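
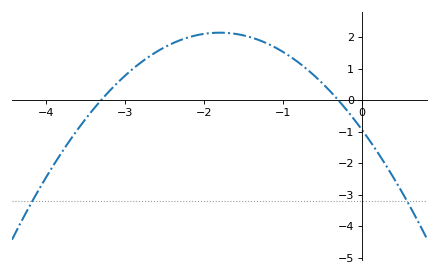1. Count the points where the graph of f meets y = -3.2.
2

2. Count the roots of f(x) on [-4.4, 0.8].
2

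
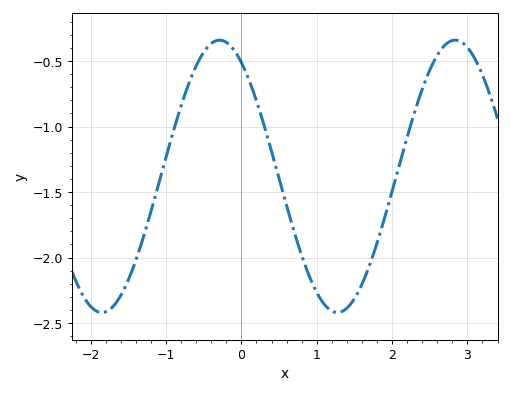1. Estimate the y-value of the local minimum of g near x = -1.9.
-2.4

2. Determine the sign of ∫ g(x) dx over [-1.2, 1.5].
negative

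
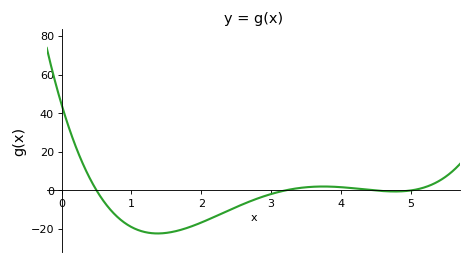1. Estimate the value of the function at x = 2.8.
-4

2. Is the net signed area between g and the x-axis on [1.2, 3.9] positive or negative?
negative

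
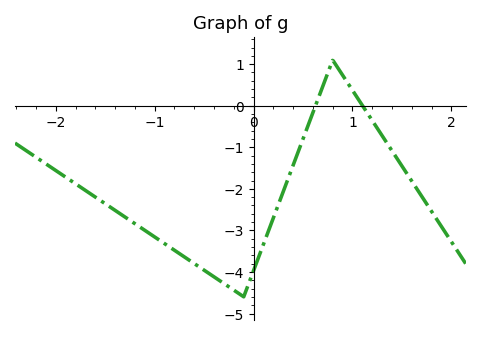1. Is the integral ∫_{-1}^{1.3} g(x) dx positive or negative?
negative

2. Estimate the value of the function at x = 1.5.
-1.4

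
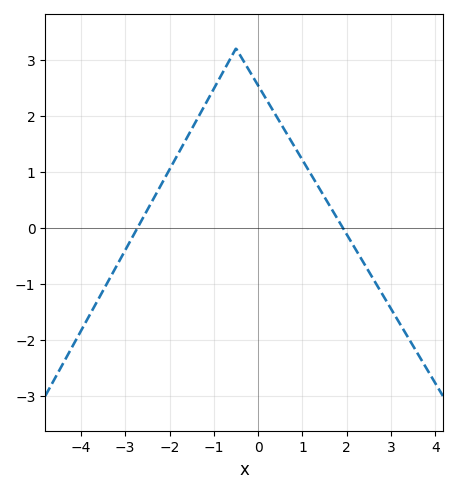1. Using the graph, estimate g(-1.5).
1.76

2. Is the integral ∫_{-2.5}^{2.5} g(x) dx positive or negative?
positive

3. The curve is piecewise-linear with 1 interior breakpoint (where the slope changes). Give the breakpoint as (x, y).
(-0.5, 3.2)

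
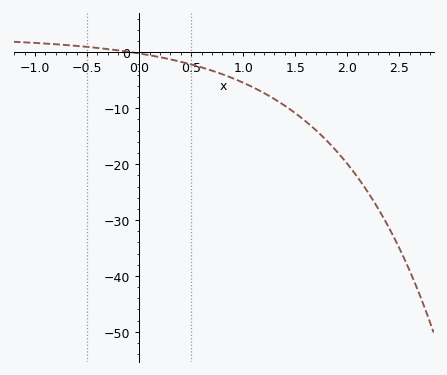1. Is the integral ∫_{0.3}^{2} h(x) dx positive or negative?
negative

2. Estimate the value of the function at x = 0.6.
-3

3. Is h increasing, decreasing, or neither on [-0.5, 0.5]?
decreasing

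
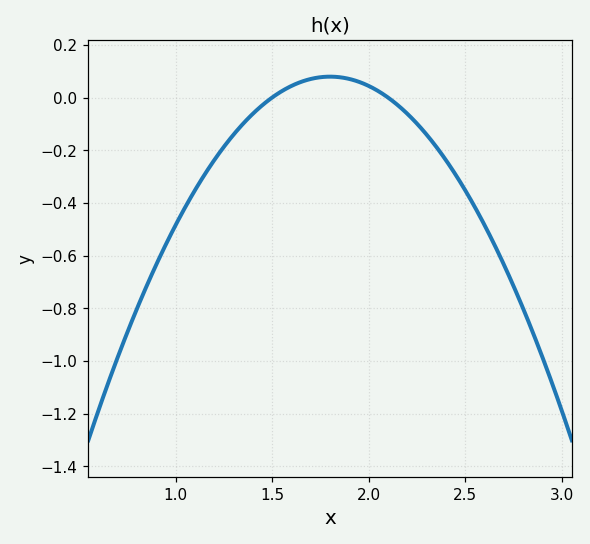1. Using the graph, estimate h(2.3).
-0.141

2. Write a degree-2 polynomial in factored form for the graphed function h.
y = -0.88(x - 1.5)(x - 2.1)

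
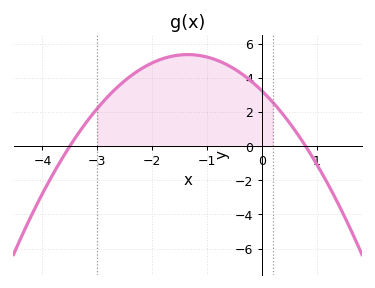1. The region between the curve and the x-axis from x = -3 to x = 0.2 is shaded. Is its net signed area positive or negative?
positive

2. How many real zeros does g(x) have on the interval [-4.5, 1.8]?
2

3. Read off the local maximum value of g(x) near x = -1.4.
5.4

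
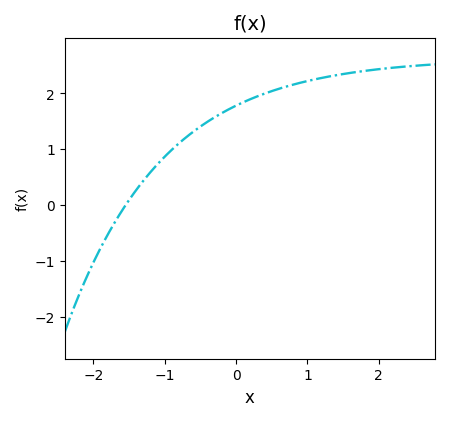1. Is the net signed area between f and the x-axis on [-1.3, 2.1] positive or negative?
positive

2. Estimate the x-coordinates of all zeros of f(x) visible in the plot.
-1.5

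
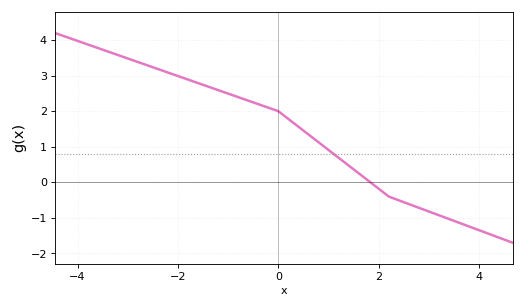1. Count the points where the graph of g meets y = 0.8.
1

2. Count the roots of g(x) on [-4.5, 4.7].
1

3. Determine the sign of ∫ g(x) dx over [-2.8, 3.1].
positive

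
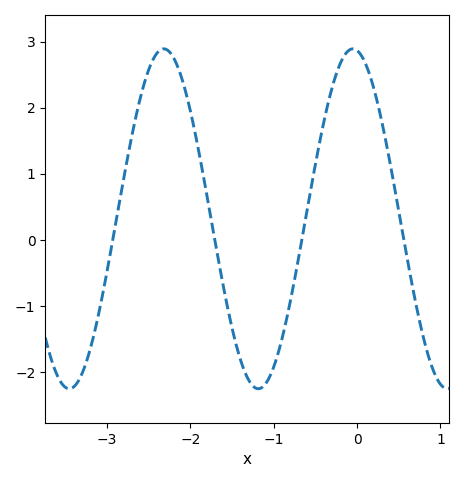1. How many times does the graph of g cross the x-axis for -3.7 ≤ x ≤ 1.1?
4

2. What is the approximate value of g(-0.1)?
2.87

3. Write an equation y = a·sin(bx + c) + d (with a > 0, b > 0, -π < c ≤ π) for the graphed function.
y = 2.57sin(2.77x + 1.71) + 0.32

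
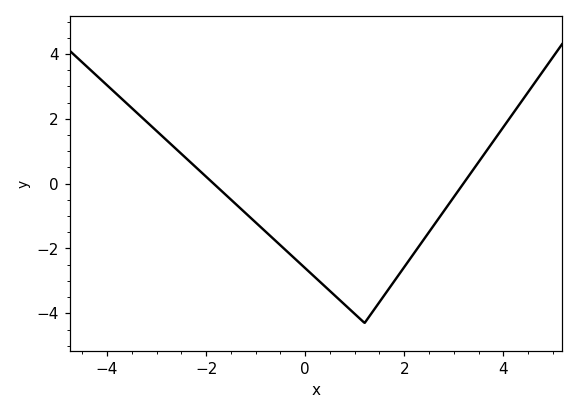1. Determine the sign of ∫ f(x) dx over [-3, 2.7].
negative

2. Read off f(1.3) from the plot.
-4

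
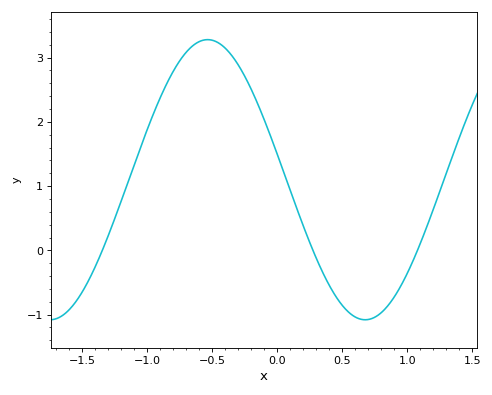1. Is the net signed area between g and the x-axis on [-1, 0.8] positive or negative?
positive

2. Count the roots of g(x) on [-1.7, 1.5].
3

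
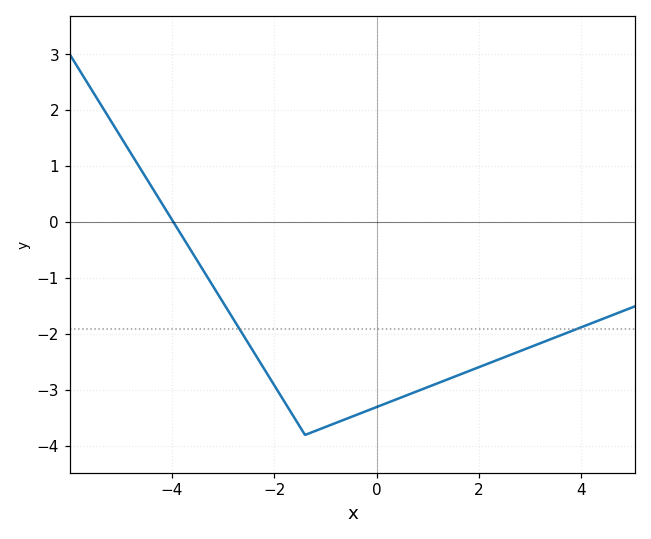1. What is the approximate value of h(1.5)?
-2.77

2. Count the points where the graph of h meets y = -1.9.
2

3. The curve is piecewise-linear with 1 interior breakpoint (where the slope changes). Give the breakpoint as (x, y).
(-1.4, -3.8)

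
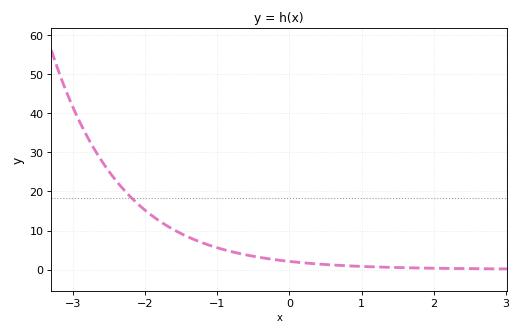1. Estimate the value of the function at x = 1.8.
0.396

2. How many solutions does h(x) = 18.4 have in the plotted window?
1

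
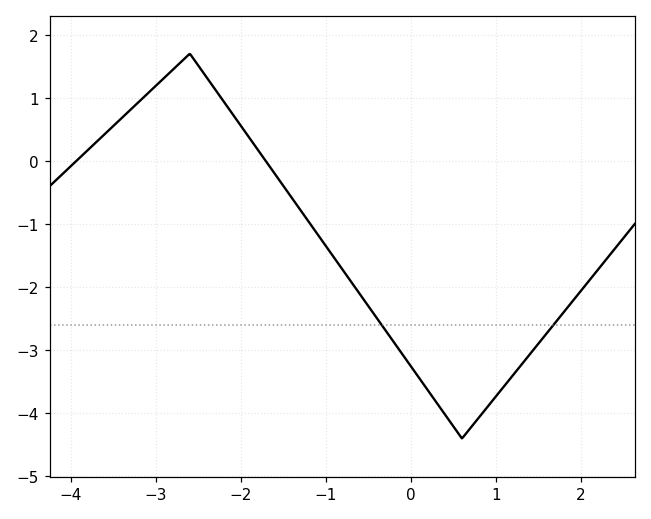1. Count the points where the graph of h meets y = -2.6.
2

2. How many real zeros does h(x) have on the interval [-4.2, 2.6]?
2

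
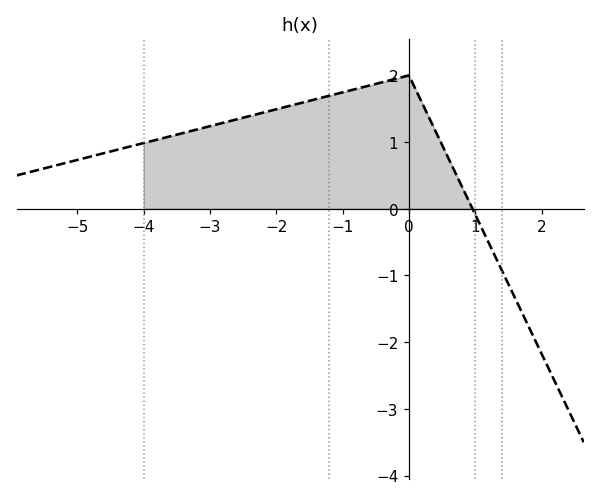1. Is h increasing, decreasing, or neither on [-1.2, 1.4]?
neither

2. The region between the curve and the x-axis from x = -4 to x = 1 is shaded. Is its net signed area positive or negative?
positive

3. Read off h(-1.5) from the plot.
1.62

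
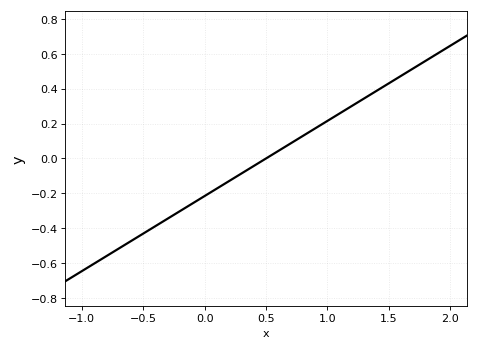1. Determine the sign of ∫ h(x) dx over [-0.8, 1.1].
negative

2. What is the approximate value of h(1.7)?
0.516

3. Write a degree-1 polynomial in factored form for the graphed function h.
y = 0.43(x - 0.5)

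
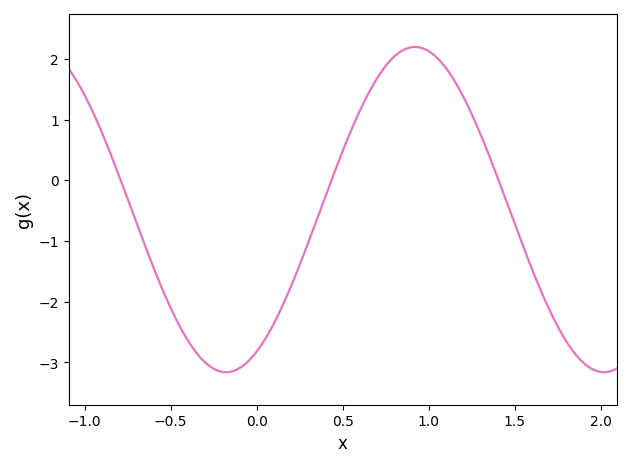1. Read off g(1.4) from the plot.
0.1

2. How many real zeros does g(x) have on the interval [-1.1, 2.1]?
3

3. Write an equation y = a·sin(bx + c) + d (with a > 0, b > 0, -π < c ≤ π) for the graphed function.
y = 2.68sin(2.9x - 1.1) - 0.48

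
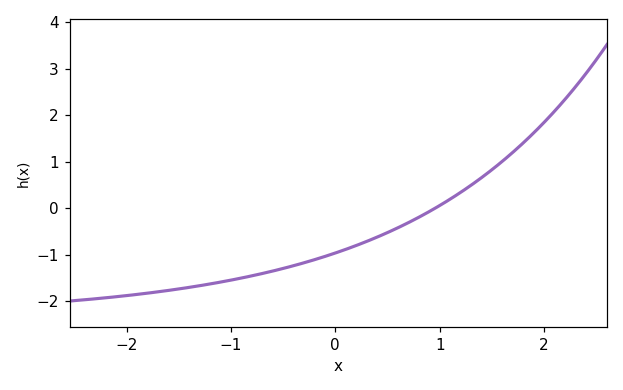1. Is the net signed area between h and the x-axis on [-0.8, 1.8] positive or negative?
negative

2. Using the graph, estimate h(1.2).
0.343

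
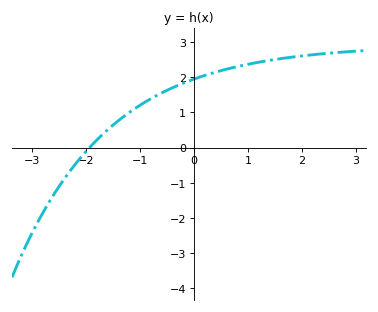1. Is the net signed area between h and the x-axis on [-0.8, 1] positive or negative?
positive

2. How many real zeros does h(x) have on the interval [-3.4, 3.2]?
1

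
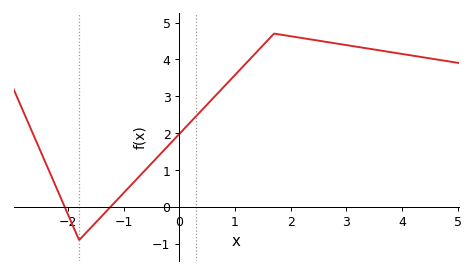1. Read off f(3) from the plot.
4.4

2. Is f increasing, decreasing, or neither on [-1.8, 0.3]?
increasing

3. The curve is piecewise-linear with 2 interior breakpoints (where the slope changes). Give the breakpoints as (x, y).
(-1.8, -0.9); (1.7, 4.7)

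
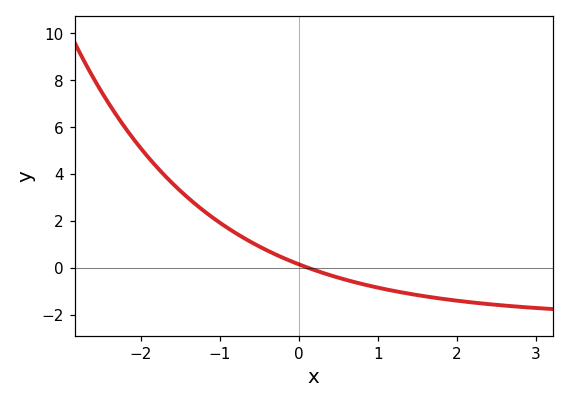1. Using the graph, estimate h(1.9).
-1.36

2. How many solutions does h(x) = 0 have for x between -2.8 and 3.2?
1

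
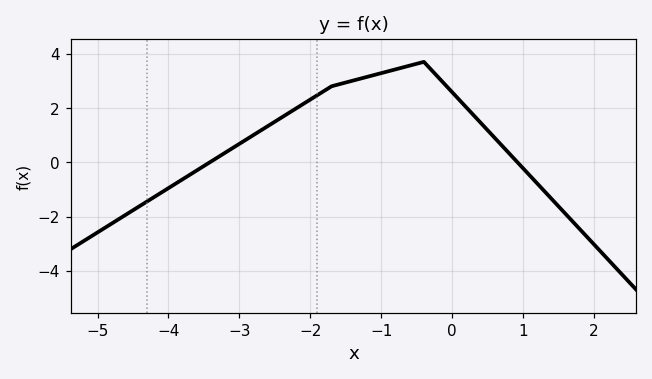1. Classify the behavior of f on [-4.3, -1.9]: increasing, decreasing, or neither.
increasing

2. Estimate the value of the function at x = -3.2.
0.4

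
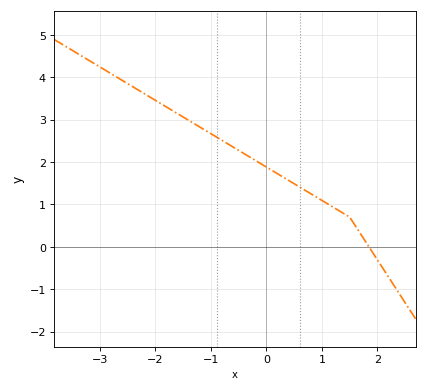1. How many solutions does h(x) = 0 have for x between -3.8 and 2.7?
1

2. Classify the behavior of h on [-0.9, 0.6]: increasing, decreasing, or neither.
decreasing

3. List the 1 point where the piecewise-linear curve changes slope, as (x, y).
(1.5, 0.7)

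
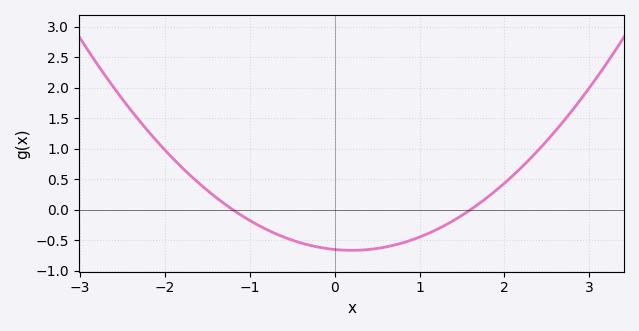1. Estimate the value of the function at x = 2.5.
1.15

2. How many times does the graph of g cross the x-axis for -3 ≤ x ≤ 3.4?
2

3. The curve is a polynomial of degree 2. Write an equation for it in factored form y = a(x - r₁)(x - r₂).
y = 0.34(x + 1.2)(x - 1.6)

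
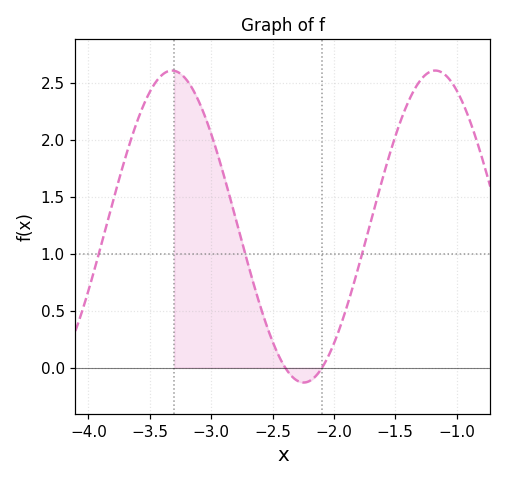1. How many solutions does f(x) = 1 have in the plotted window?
3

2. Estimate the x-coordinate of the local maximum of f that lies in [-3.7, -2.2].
-3.3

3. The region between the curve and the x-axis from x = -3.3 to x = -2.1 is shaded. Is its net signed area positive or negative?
positive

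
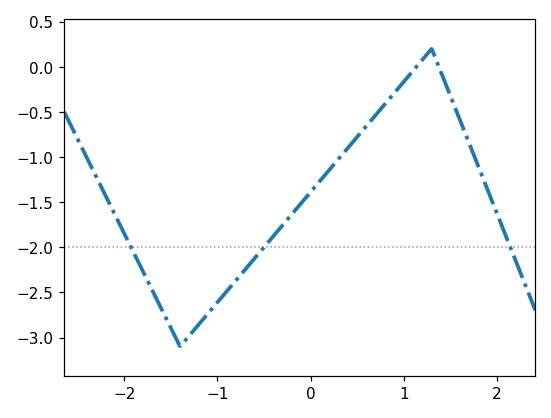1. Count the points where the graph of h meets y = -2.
3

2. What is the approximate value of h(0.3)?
-1.02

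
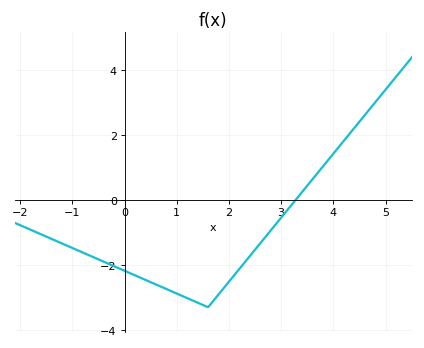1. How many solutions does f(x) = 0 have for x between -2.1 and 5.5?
1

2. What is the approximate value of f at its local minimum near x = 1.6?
-3.2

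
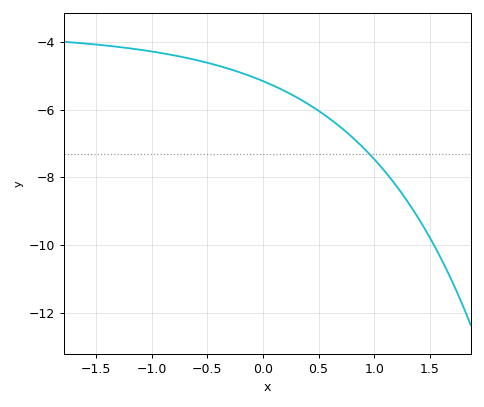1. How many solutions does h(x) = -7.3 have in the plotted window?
1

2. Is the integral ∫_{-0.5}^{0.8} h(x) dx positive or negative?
negative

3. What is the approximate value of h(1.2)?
-8.26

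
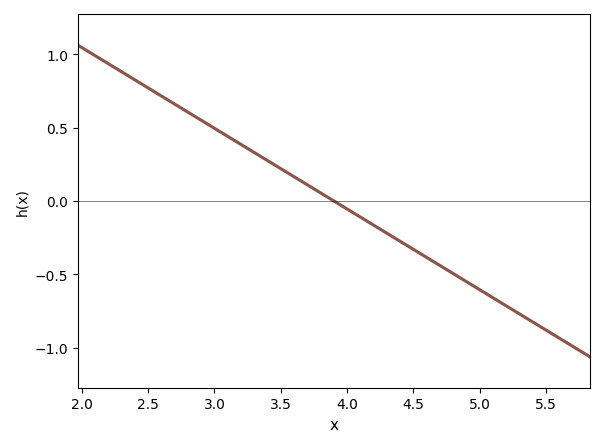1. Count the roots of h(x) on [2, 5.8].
1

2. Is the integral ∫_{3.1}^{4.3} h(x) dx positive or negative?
positive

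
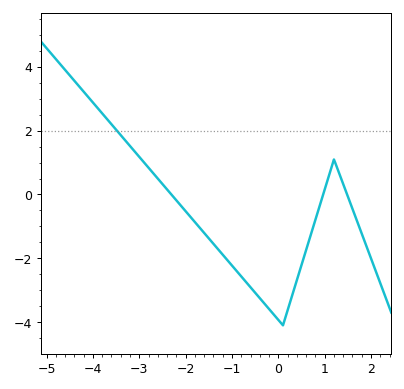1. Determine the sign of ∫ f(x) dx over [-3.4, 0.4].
negative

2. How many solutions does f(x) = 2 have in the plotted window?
1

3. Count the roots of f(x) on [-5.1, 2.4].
3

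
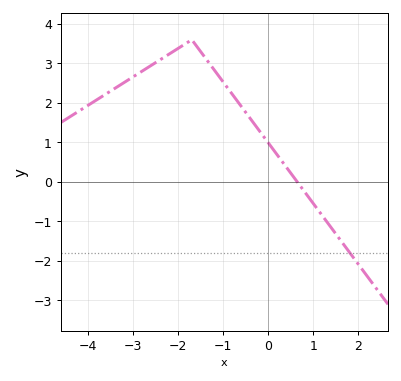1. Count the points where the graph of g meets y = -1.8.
1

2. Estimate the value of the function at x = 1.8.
-1.8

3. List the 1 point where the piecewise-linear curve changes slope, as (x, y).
(-1.7, 3.6)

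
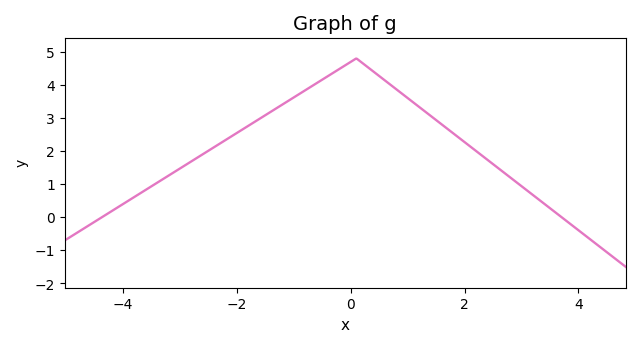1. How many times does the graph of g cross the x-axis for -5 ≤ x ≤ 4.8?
2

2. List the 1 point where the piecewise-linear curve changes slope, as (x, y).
(0.1, 4.8)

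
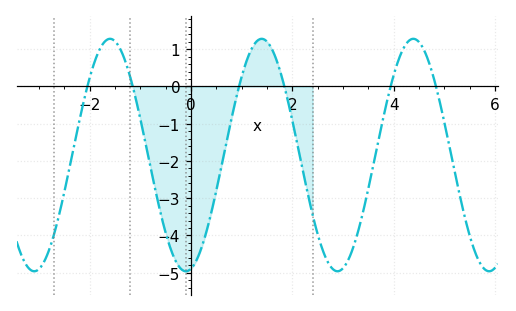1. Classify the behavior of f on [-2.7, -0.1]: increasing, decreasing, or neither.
neither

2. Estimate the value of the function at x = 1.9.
-0.31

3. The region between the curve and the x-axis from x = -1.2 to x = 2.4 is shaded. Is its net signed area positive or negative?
negative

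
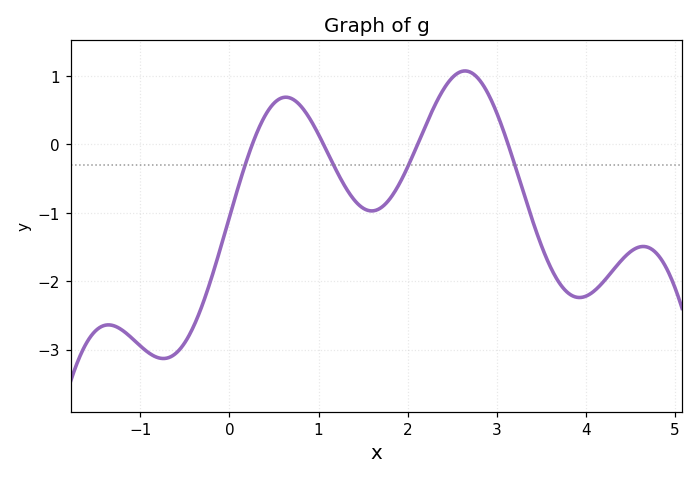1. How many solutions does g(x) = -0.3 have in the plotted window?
4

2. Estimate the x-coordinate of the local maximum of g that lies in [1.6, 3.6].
2.65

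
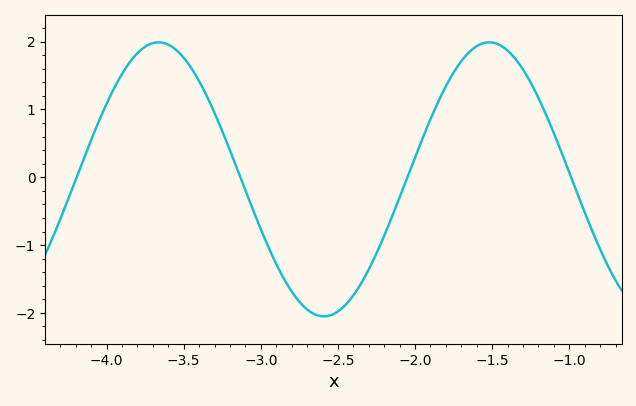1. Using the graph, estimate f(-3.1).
-0.2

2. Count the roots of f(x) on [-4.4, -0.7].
4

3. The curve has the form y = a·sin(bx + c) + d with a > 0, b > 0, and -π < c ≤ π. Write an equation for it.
y = 2.02sin(2.9x - 0.26) - 0.03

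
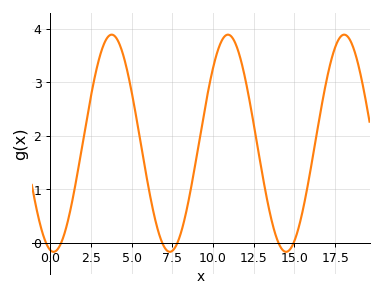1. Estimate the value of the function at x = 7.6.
-0.119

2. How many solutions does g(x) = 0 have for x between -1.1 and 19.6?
6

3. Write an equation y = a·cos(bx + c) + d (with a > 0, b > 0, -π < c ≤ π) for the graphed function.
y = 2.03cos(0.88x + 2.96) + 1.86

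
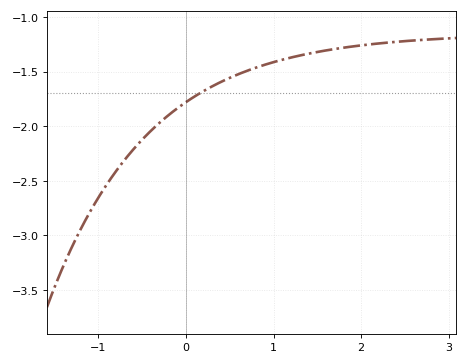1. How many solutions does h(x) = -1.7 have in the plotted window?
1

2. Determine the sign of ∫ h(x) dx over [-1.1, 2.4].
negative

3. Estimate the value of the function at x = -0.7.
-2.3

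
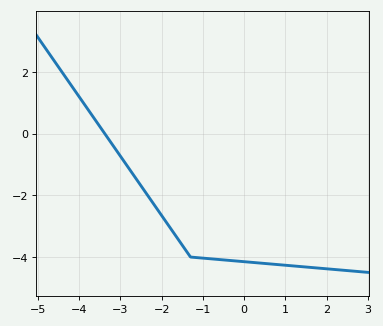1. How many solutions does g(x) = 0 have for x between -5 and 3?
1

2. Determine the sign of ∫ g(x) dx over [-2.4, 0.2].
negative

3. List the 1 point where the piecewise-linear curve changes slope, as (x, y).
(-1.3, -4)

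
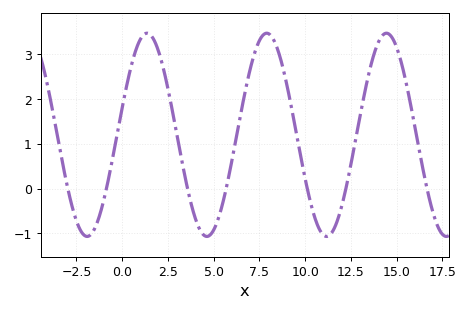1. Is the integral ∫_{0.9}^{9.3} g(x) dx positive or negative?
positive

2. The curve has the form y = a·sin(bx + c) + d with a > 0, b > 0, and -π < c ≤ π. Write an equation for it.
y = 2.27sin(0.96x + 0.272) + 1.2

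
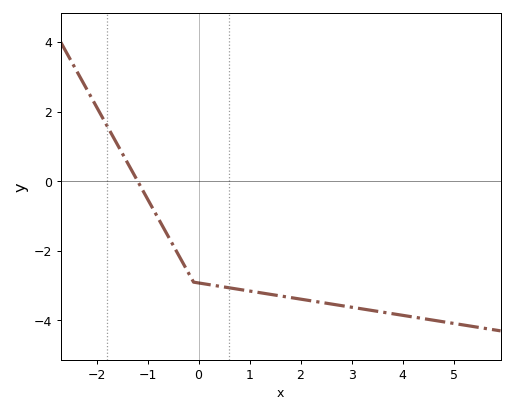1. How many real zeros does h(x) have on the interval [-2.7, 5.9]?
1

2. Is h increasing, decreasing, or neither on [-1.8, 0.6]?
decreasing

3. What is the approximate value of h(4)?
-3.85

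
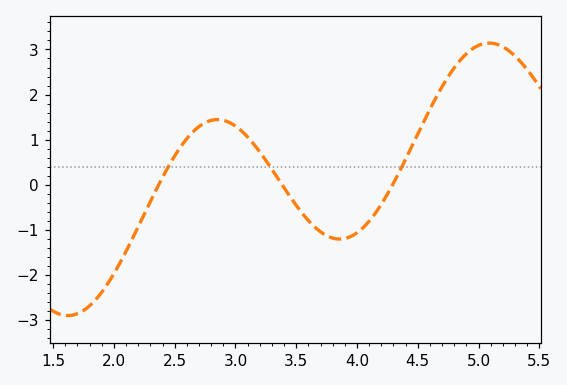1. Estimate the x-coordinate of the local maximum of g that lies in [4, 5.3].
5.1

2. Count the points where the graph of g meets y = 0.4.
3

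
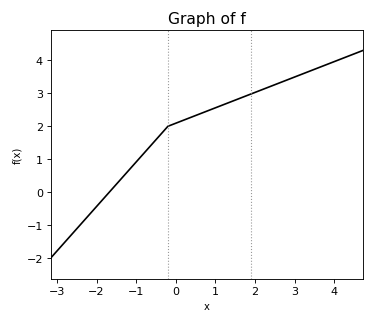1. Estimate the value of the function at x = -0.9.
1.05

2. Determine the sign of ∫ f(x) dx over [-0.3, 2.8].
positive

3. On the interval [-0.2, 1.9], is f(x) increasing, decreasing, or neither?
increasing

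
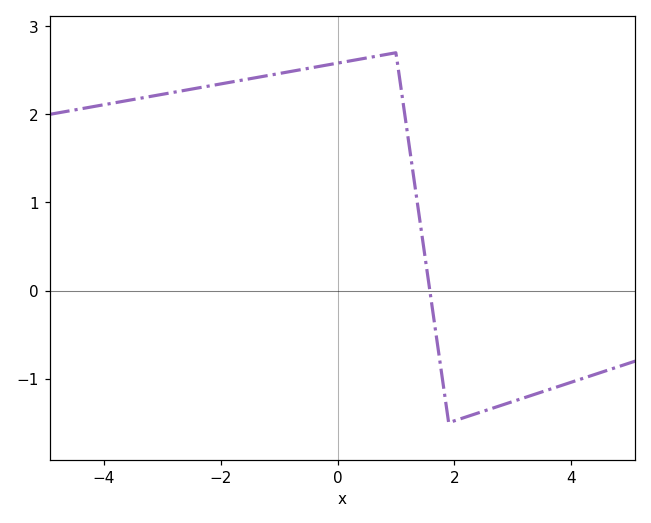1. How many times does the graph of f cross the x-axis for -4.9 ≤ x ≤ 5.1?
1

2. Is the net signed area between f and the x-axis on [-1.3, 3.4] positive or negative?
positive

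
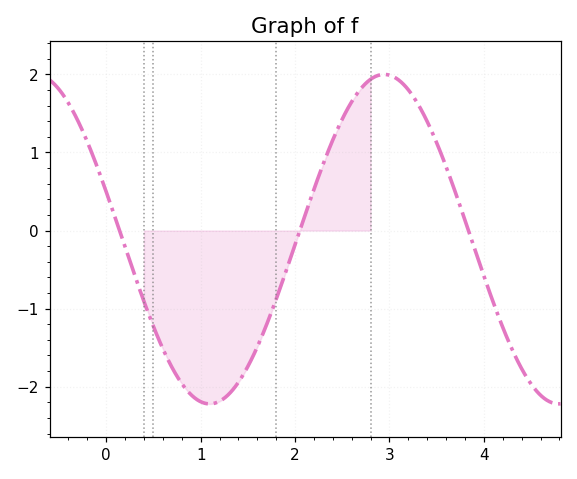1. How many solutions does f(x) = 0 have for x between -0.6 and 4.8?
3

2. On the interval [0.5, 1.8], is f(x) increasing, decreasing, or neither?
neither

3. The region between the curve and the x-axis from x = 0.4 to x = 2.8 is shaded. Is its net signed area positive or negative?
negative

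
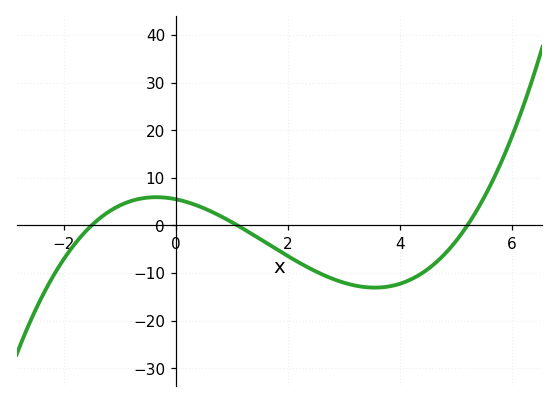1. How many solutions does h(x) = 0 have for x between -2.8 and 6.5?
3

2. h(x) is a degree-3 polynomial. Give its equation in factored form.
y = 0.64(x + 1.5)(x - 1.1)(x - 5.2)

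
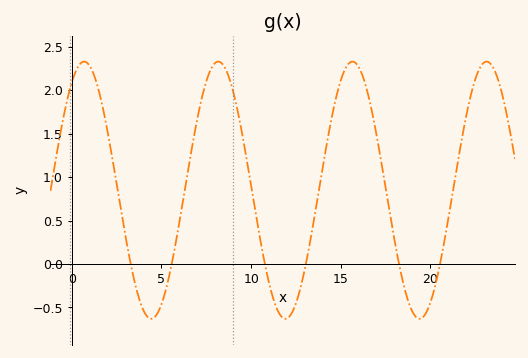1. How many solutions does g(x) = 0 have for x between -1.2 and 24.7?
6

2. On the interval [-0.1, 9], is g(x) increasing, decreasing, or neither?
neither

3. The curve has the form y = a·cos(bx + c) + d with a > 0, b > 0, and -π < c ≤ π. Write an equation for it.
y = 1.48cos(0.84x - 0.58) + 0.85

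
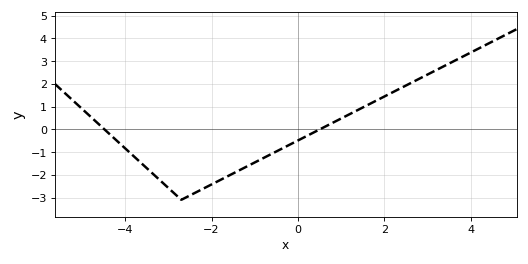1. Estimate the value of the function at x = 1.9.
1.34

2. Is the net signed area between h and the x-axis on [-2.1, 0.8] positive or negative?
negative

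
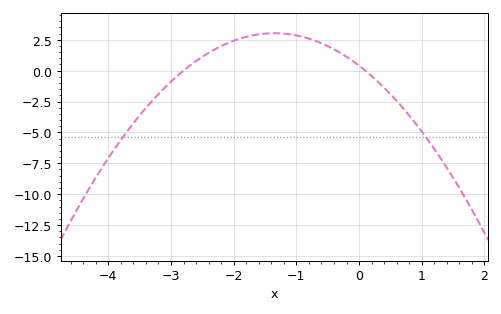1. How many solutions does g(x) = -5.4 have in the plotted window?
2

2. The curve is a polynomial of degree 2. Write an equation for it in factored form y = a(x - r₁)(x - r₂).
y = -1.44(x + 2.8)(x - 0.1)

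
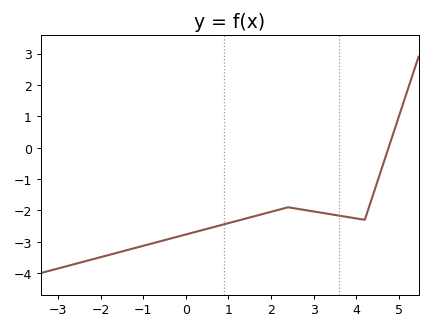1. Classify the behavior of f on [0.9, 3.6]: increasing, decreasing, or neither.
neither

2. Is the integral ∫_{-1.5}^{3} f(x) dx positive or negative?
negative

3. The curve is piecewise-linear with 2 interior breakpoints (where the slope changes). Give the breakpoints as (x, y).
(2.4, -1.9); (4.2, -2.3)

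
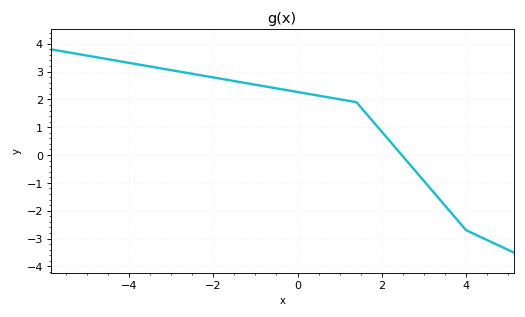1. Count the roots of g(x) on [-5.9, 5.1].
1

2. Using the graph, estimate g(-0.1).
2.3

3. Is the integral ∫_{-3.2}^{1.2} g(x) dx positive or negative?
positive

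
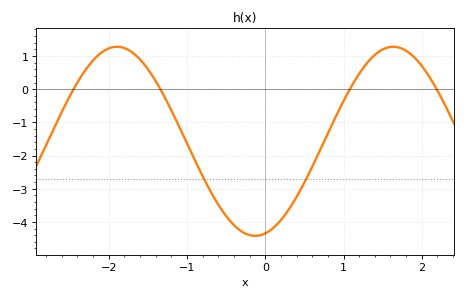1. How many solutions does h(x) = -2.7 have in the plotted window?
2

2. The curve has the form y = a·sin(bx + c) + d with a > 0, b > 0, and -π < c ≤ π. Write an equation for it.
y = 2.85sin(1.8x - 1.3) - 1.57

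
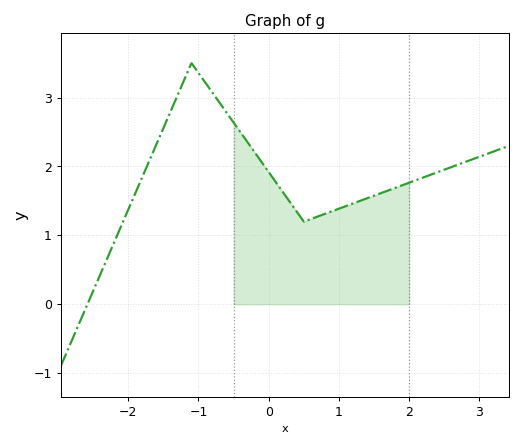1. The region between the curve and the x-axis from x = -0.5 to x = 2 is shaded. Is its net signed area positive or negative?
positive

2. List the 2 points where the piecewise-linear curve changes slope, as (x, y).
(-1.1, 3.5); (0.5, 1.2)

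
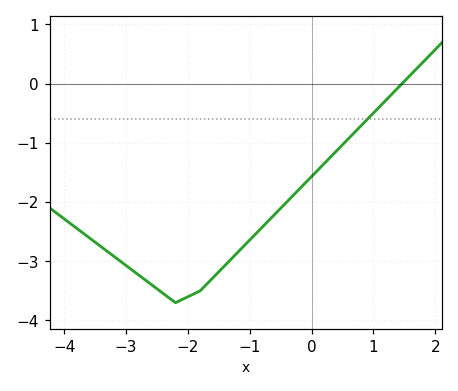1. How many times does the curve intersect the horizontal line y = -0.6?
1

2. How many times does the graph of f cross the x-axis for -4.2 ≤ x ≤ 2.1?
1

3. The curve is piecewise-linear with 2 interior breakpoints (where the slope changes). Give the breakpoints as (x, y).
(-2.2, -3.7); (-1.8, -3.5)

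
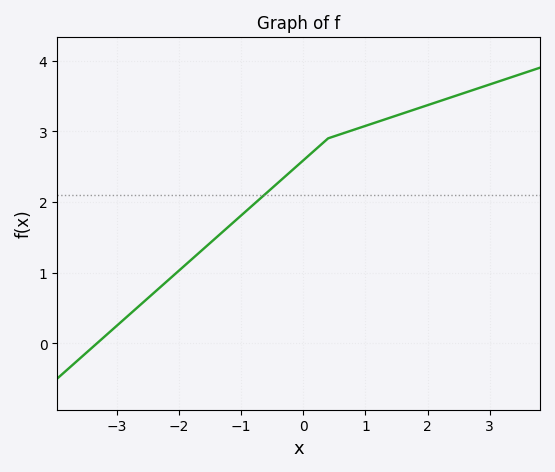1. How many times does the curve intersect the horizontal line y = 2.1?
1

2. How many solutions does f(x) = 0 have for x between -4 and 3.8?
1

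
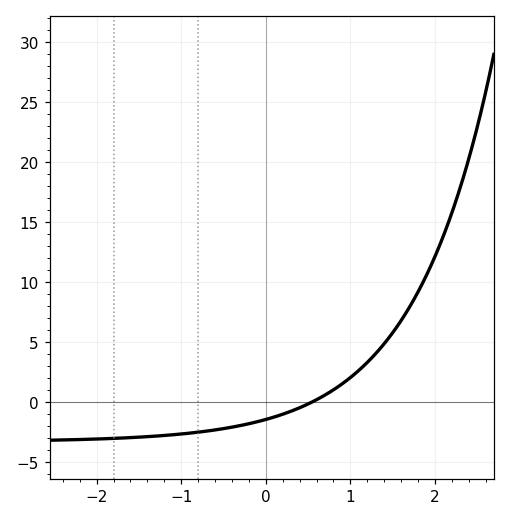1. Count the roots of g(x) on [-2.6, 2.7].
1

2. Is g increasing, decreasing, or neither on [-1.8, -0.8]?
increasing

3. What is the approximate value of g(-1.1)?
-2.5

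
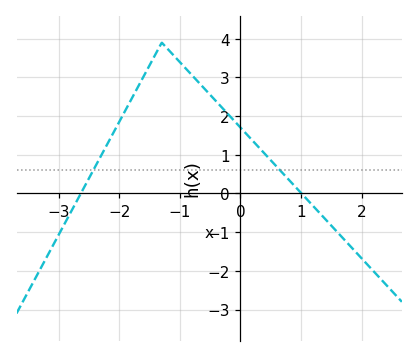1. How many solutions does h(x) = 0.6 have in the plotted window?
2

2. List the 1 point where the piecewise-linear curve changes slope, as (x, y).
(-1.3, 3.9)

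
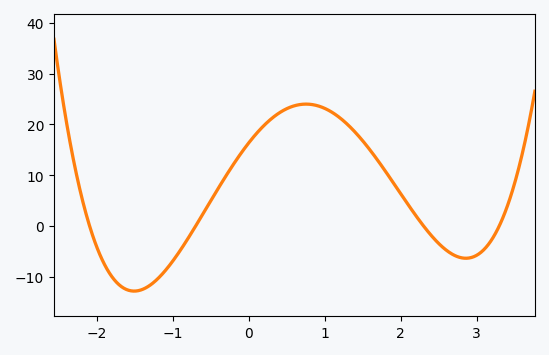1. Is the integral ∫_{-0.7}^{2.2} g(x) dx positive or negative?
positive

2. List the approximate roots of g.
-2.1, -0.7, 2.3, 3.3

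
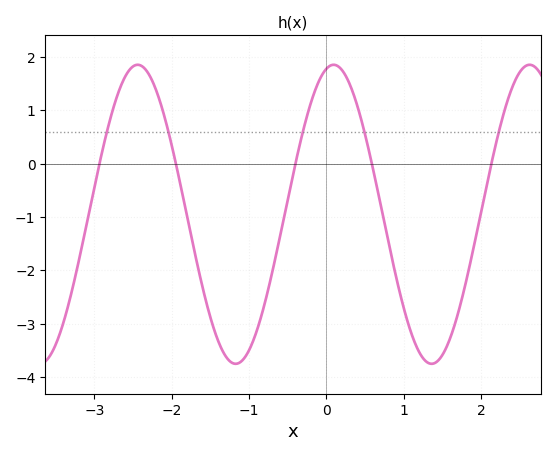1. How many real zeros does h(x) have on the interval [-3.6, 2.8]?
5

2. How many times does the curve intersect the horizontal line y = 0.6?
5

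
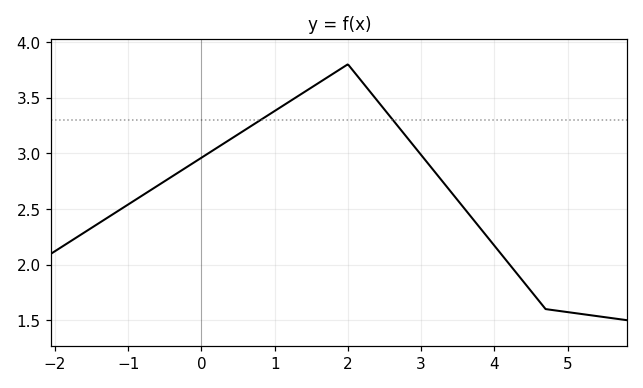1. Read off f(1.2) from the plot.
3.46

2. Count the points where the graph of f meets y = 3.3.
2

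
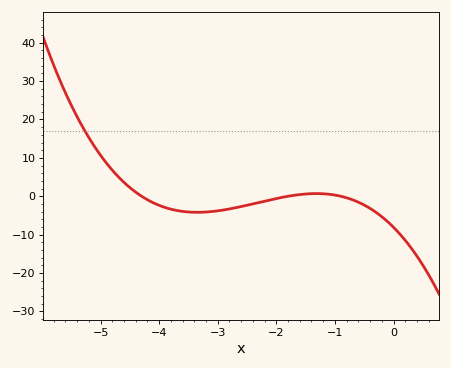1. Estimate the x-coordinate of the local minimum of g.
-3.35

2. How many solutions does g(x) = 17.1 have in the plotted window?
1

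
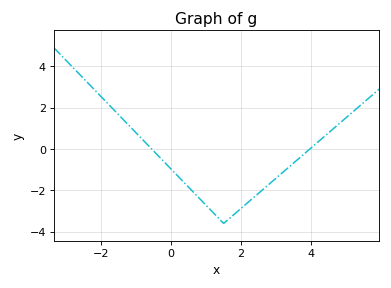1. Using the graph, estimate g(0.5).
-1.8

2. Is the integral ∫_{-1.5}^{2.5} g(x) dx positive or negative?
negative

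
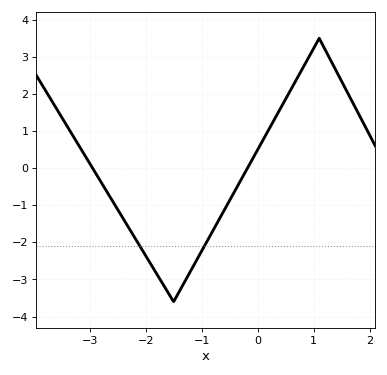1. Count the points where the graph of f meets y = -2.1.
2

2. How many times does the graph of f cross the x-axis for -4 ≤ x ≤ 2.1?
2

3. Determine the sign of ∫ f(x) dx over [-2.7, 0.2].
negative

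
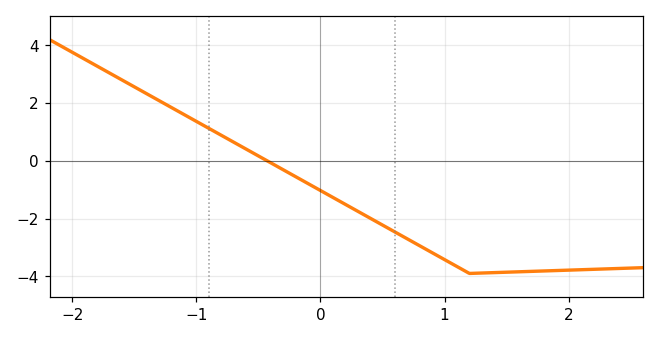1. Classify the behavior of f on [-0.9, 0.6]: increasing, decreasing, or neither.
decreasing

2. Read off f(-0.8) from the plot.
0.8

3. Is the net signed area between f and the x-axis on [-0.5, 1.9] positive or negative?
negative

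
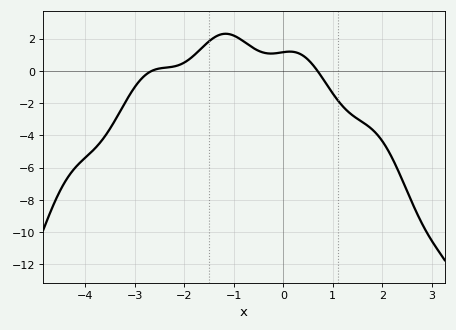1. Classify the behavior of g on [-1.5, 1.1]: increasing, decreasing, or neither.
neither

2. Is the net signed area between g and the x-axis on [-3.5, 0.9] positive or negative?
positive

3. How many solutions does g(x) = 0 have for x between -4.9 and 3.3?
2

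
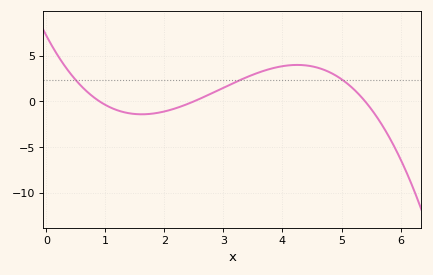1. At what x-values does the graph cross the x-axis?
0.9, 2.5, 5.4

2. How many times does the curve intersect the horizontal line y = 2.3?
3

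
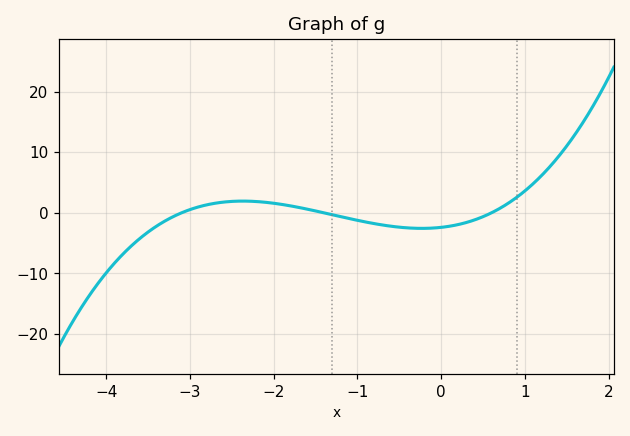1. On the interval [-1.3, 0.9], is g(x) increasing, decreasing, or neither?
neither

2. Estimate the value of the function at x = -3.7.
-5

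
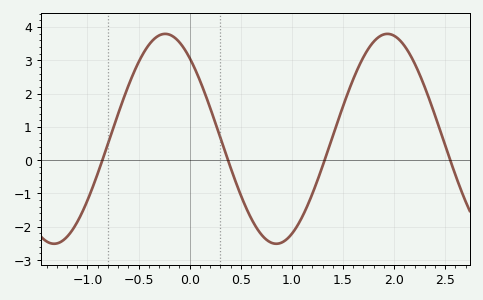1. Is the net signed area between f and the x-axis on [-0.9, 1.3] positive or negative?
positive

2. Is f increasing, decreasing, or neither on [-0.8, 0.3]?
neither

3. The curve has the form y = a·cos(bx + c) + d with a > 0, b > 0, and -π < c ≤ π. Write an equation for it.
y = 3.15cos(2.9x + 0.69) + 0.64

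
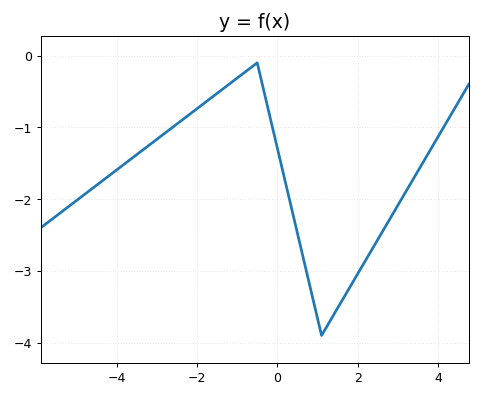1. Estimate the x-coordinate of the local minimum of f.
1.1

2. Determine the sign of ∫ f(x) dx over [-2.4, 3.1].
negative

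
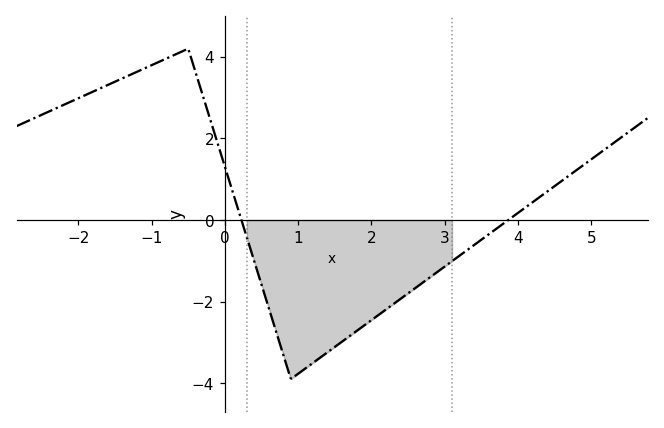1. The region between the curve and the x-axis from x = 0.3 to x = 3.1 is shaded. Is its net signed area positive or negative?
negative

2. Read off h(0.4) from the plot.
-1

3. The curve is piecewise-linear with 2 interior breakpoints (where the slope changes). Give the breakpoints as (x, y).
(-0.5, 4.2); (0.9, -3.9)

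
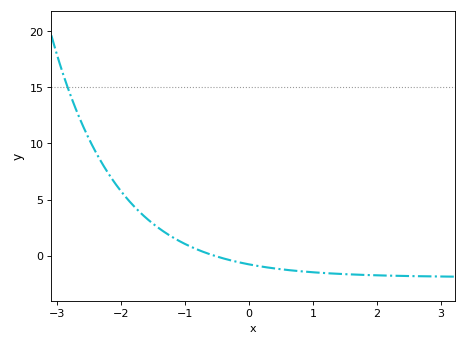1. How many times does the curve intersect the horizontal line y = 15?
1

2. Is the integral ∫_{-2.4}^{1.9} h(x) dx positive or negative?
positive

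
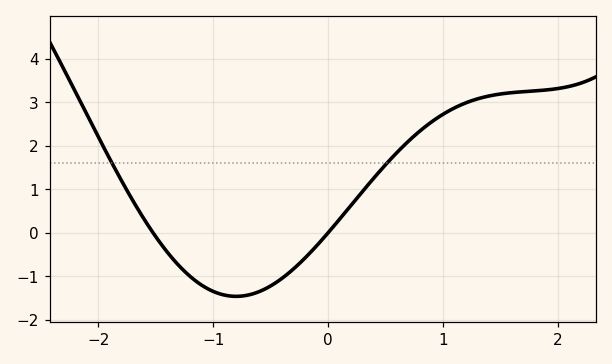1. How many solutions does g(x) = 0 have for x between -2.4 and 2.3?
2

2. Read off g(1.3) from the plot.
3.08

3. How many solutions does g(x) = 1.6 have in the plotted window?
2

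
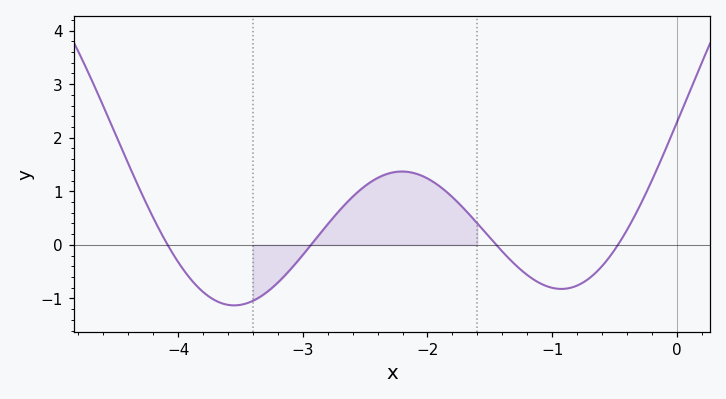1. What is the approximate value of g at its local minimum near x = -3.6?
-1.1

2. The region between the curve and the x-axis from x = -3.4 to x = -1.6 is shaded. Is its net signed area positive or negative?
positive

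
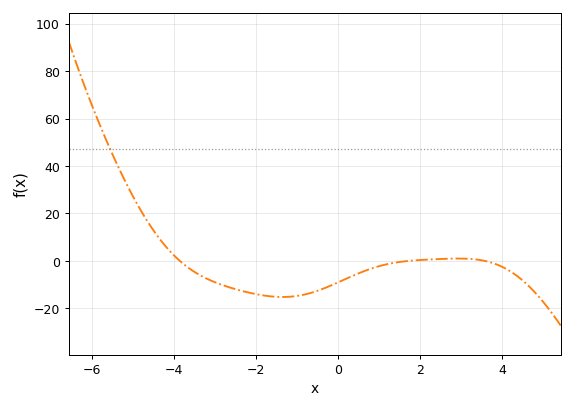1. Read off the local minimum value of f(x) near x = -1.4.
-15.2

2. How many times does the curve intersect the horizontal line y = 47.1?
1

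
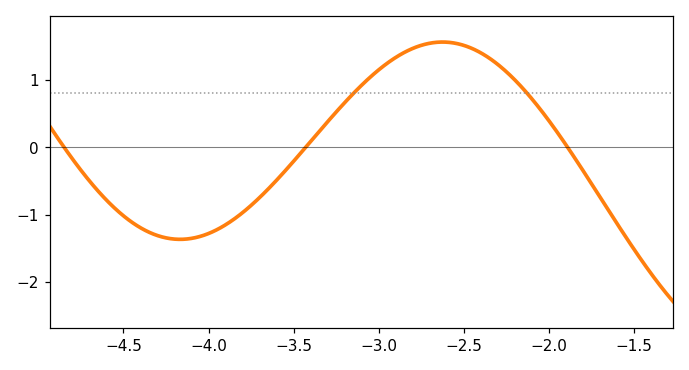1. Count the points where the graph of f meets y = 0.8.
2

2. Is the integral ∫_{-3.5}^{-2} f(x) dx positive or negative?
positive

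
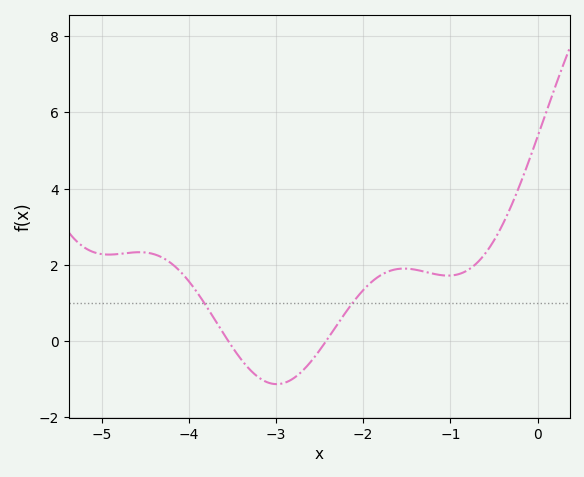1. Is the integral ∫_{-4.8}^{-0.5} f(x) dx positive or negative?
positive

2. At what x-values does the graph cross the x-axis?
-3.55, -2.42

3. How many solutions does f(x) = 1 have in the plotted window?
2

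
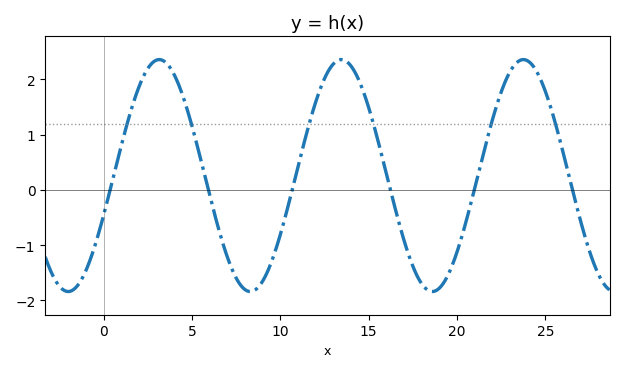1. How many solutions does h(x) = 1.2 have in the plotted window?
6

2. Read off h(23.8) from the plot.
2.36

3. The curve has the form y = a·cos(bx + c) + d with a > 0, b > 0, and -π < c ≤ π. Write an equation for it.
y = 2.1cos(0.61x - 1.92) + 0.26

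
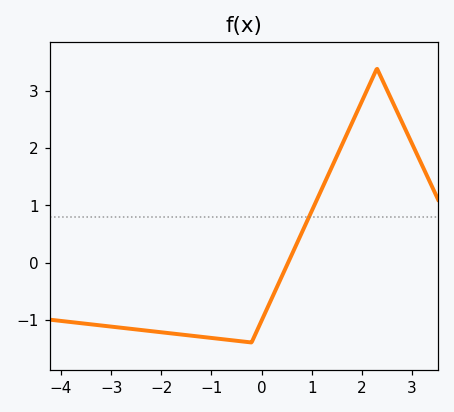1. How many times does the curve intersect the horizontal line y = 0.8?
1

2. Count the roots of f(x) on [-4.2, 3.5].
1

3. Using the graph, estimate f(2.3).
3.4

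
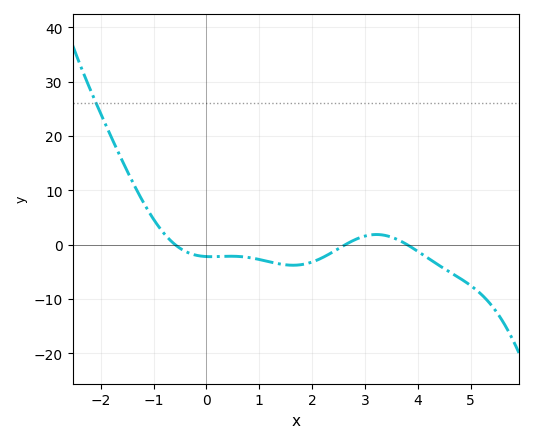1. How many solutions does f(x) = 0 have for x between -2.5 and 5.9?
3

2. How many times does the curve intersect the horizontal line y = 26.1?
1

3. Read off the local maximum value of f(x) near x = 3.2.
2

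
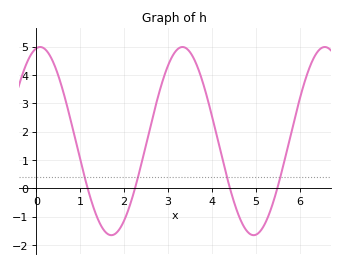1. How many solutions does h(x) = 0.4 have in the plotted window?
4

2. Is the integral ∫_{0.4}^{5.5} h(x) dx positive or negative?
positive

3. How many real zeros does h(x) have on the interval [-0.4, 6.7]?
4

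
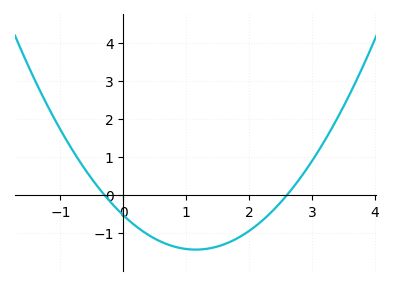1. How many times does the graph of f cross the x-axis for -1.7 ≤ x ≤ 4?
2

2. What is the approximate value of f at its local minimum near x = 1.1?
-1.4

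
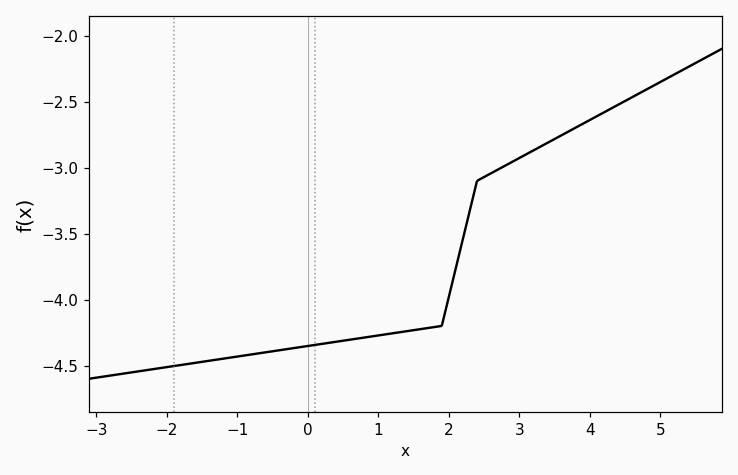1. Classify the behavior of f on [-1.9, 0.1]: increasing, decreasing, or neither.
increasing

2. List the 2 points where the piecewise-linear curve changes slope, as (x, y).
(1.9, -4.2); (2.4, -3.1)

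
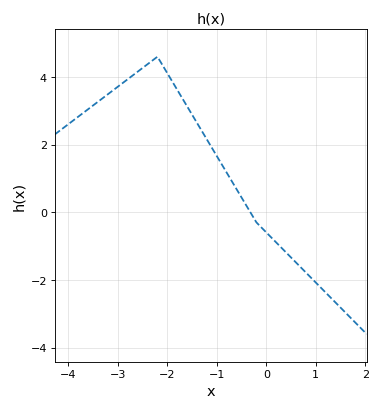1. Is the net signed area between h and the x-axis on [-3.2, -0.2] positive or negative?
positive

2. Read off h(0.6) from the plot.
-1.49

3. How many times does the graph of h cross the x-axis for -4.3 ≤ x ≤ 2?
1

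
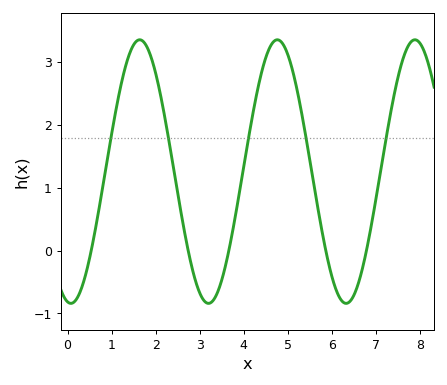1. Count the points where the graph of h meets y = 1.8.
5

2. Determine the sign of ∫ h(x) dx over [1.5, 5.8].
positive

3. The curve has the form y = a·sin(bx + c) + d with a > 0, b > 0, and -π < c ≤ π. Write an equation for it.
y = 2.1sin(2.01x - 1.72) + 1.26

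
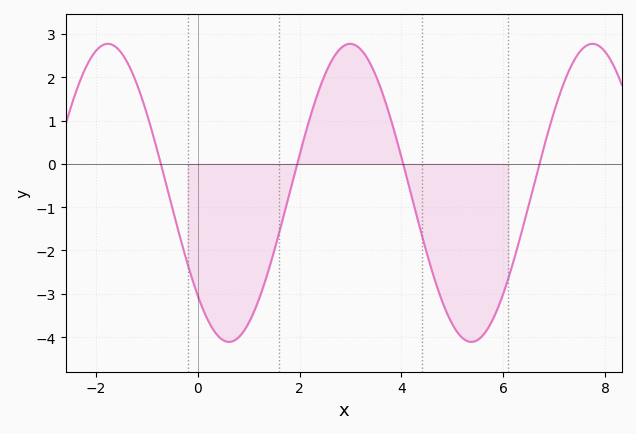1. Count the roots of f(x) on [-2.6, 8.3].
4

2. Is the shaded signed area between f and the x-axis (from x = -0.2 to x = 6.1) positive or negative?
negative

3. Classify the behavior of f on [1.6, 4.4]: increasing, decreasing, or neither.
neither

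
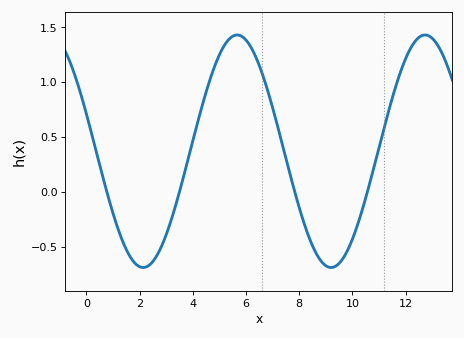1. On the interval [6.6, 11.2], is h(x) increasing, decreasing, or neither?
neither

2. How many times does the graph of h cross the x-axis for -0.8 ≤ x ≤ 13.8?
4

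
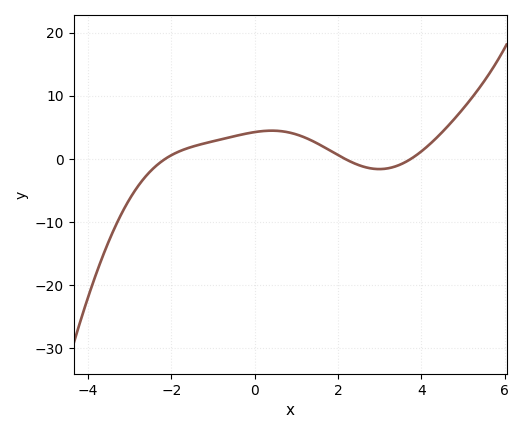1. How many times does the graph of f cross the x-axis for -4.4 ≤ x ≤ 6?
3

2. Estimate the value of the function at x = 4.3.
3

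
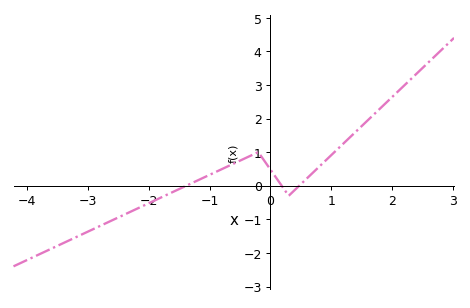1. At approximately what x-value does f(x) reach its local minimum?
0.3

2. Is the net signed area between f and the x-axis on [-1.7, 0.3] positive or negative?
positive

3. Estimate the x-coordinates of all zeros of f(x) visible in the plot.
-1.4, 0.2, 0.5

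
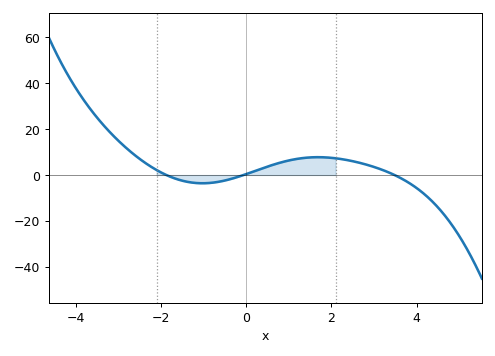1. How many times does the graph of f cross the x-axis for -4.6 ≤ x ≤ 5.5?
3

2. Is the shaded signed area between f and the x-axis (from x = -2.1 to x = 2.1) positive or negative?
positive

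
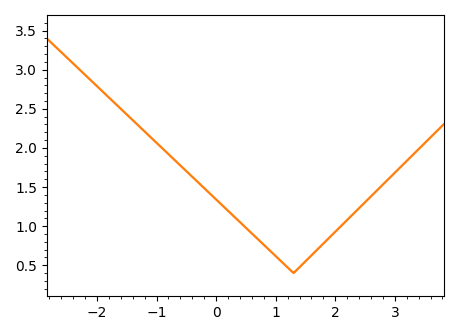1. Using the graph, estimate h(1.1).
0.55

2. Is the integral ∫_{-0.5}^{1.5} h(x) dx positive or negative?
positive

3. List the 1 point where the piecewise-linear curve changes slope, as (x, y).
(1.3, 0.4)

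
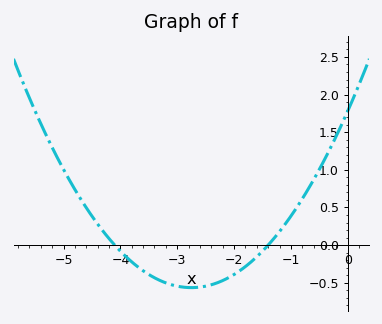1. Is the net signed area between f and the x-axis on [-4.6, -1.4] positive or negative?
negative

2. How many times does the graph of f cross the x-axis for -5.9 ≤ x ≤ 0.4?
2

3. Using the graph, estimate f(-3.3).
-0.45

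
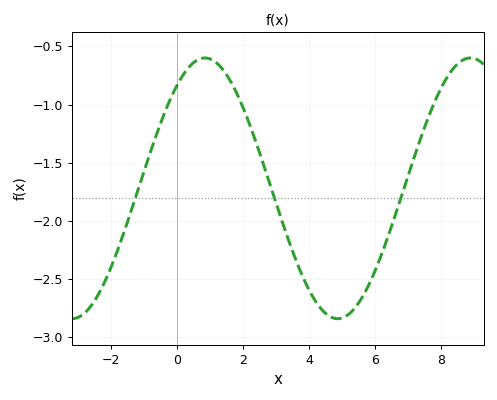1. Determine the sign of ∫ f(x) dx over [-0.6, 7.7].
negative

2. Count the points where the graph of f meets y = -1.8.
3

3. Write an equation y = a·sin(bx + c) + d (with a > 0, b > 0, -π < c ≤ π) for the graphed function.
y = 1.12sin(0.78x + 0.91) - 1.72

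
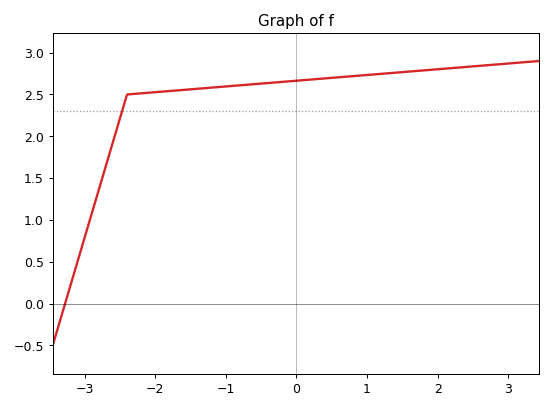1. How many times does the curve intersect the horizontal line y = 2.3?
1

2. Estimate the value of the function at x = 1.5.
2.77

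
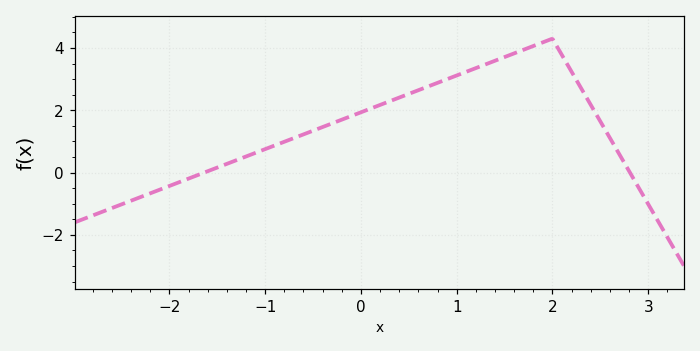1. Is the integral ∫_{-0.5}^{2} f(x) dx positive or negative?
positive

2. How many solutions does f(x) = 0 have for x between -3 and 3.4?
2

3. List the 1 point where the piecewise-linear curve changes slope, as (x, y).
(2, 4.3)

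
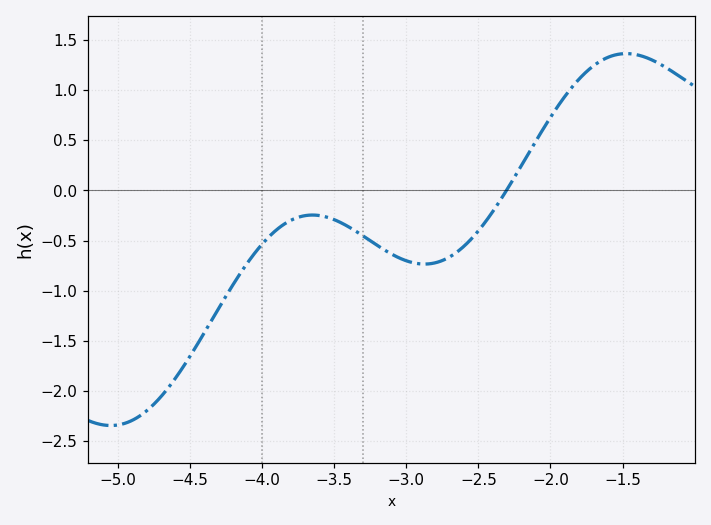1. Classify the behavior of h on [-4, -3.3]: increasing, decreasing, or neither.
neither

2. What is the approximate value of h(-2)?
0.729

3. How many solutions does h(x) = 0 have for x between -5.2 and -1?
1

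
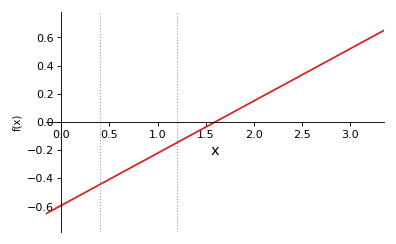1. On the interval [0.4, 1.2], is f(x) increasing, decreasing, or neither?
increasing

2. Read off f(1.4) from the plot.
-0.08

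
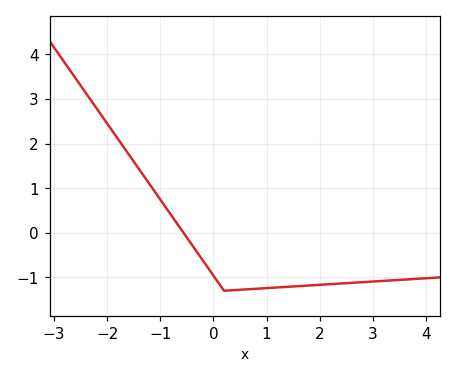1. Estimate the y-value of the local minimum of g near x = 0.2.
-1.3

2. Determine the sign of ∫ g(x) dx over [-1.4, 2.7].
negative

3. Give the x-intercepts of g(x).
-0.6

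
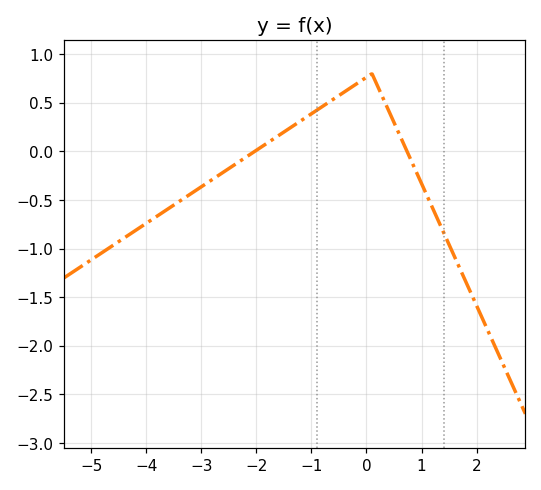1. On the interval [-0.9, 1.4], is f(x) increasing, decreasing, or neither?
neither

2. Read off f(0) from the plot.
0.762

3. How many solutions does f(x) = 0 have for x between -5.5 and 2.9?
2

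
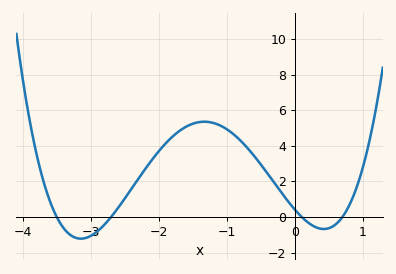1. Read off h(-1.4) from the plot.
5.4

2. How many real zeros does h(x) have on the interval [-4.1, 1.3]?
4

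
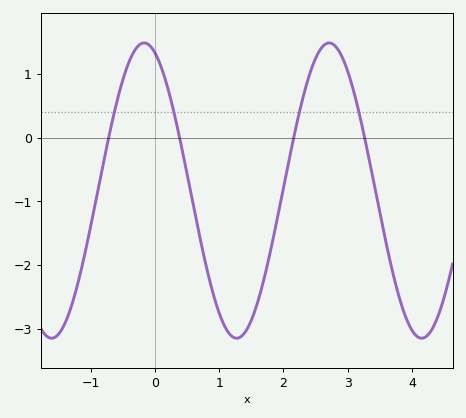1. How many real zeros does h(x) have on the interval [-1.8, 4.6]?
4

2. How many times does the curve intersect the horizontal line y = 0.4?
4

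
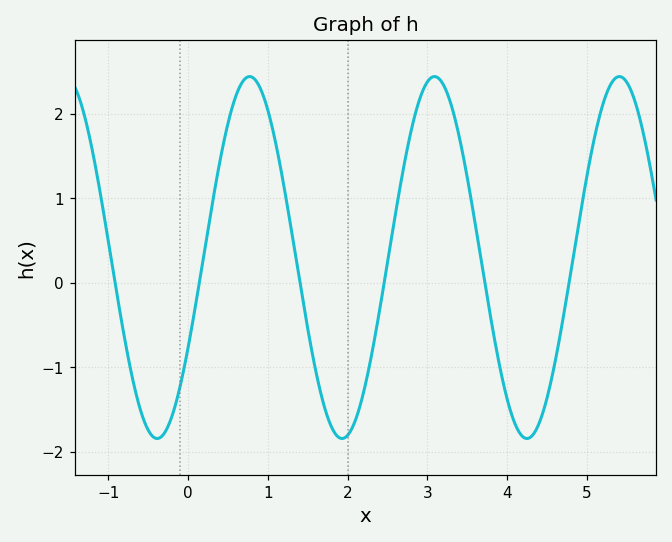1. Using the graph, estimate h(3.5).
1.25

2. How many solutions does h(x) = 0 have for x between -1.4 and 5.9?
6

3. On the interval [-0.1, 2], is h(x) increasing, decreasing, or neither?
neither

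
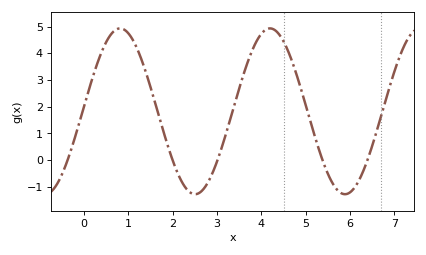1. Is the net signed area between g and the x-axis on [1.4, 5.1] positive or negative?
positive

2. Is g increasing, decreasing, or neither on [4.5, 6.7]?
neither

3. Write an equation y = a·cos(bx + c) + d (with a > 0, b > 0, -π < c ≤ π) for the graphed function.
y = 3.1cos(1.86x - 1.52) + 1.83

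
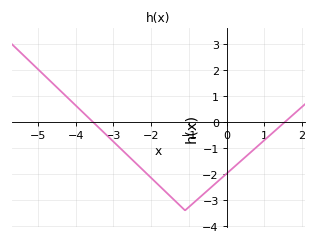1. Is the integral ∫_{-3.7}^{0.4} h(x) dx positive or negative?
negative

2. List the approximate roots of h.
-3.54, 1.54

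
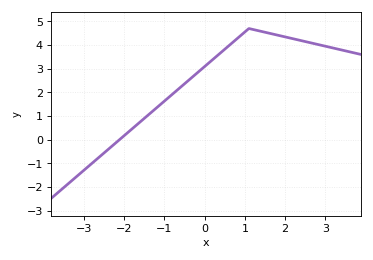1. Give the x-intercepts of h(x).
-2.12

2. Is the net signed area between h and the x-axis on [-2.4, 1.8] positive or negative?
positive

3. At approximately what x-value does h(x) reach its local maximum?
1.1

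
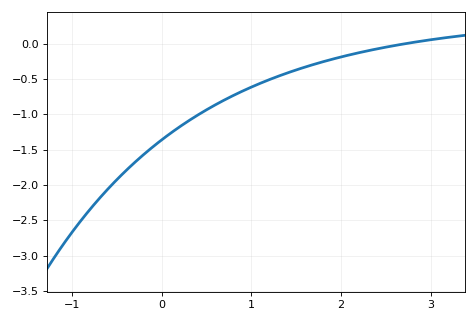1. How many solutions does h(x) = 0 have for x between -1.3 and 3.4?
1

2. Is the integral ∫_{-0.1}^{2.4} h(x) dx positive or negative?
negative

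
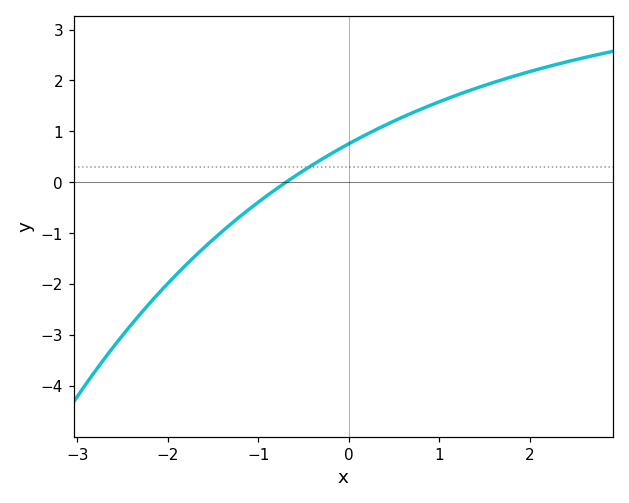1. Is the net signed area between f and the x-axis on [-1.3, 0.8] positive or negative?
positive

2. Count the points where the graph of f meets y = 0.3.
1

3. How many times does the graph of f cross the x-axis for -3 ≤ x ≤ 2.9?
1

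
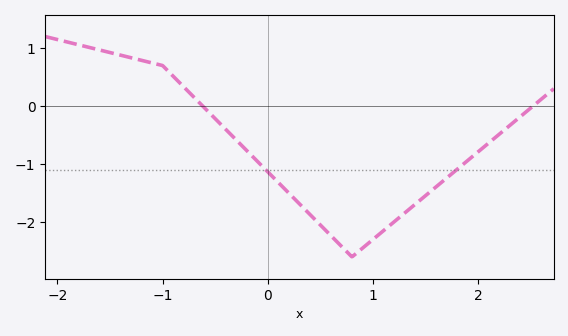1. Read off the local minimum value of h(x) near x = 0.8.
-2.6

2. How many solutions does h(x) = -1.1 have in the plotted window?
2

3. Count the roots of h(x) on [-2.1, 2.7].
2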